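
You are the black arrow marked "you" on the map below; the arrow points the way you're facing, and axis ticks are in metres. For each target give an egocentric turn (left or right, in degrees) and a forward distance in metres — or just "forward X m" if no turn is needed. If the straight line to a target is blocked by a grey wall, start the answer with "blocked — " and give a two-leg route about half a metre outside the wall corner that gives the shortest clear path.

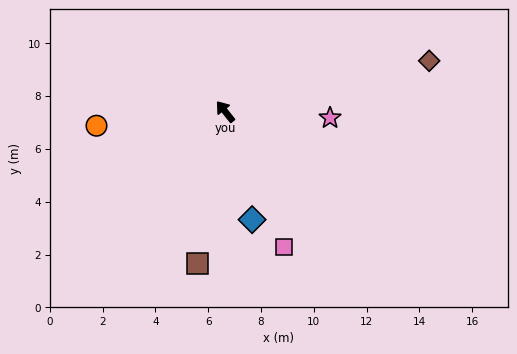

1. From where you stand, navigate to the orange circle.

turn left 58°, forward 4.9 m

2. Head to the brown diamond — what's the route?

turn right 115°, forward 8.0 m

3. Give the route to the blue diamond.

turn left 155°, forward 4.2 m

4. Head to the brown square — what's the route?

turn left 131°, forward 5.9 m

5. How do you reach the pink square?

turn left 165°, forward 5.6 m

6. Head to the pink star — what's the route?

turn right 132°, forward 4.0 m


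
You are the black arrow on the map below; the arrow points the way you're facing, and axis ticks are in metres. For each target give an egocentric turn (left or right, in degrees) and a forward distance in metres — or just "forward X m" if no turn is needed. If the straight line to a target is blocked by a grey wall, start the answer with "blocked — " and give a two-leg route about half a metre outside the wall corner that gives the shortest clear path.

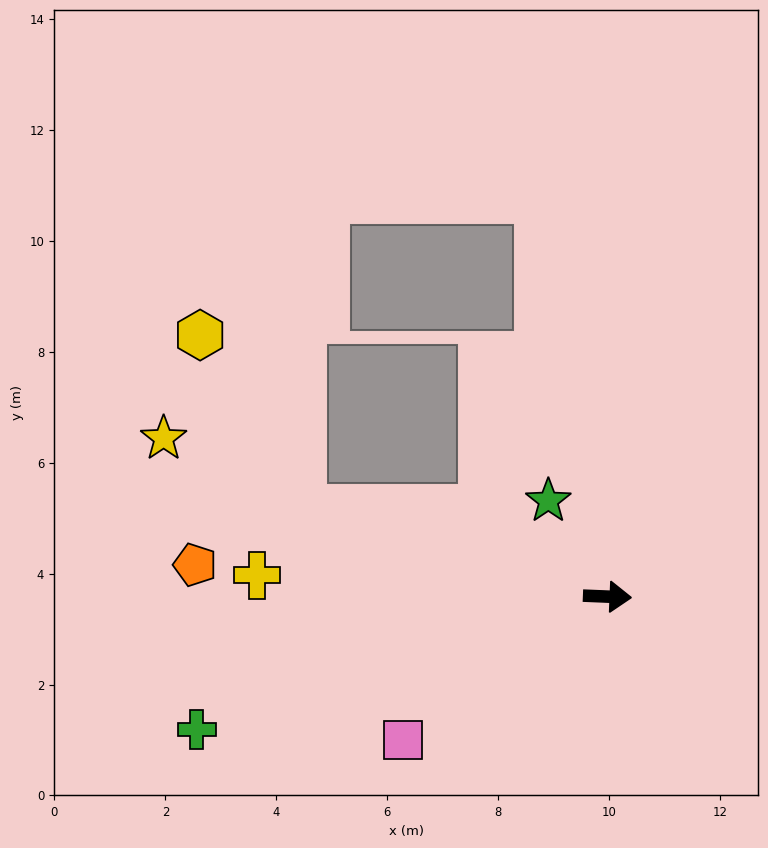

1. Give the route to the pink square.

turn right 143°, forward 4.5 m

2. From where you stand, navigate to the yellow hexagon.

blocked — turn left 166°, forward 5.7 m, then turn right 43°, forward 3.6 m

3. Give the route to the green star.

turn left 124°, forward 2.0 m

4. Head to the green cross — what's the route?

turn right 160°, forward 7.8 m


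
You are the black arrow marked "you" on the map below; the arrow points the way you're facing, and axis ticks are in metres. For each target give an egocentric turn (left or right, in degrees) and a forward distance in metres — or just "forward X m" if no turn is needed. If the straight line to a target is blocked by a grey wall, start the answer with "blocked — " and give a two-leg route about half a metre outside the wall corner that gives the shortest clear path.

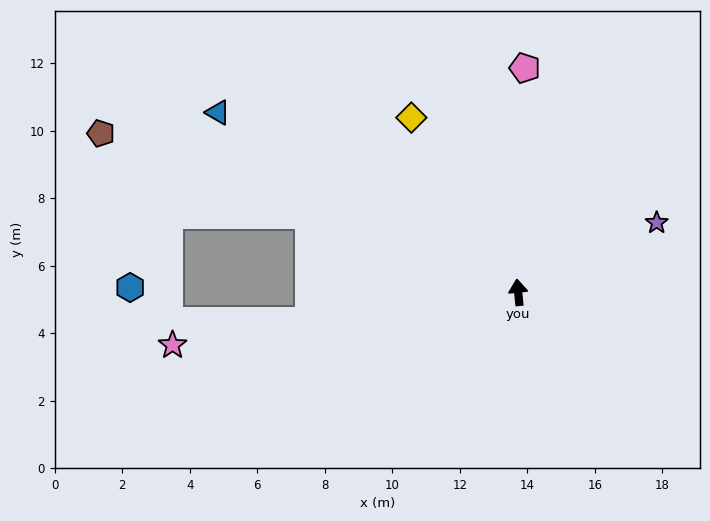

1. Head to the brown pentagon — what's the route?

turn left 63°, forward 13.2 m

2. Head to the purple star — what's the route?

turn right 69°, forward 4.6 m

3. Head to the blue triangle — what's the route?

turn left 53°, forward 10.4 m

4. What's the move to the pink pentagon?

turn right 8°, forward 6.6 m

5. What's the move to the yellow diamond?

turn left 26°, forward 6.1 m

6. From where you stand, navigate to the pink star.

turn left 93°, forward 10.4 m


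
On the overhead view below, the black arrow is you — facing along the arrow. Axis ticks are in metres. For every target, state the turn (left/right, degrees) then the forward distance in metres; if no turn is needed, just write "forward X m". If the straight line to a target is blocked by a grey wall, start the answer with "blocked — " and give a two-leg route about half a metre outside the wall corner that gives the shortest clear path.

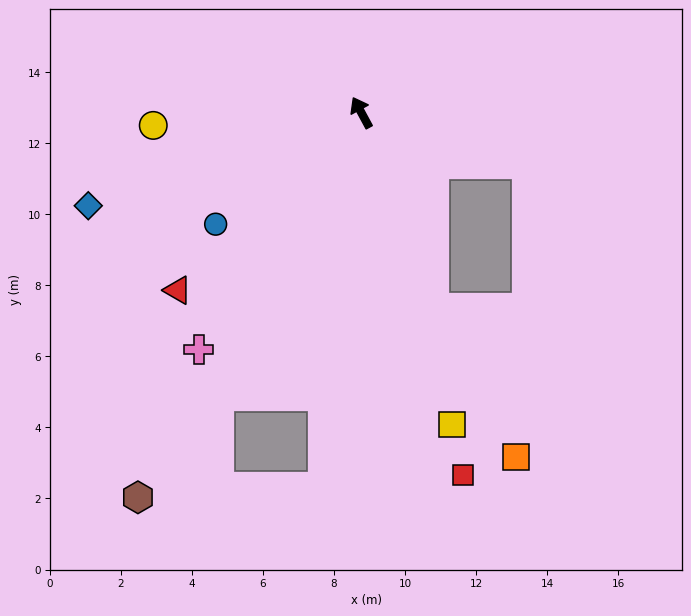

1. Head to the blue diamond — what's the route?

turn left 80°, forward 8.1 m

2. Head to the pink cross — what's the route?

turn left 117°, forward 8.1 m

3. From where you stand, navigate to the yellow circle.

turn left 65°, forward 5.9 m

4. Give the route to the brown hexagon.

turn left 121°, forward 12.5 m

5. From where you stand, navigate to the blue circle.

turn left 99°, forward 5.2 m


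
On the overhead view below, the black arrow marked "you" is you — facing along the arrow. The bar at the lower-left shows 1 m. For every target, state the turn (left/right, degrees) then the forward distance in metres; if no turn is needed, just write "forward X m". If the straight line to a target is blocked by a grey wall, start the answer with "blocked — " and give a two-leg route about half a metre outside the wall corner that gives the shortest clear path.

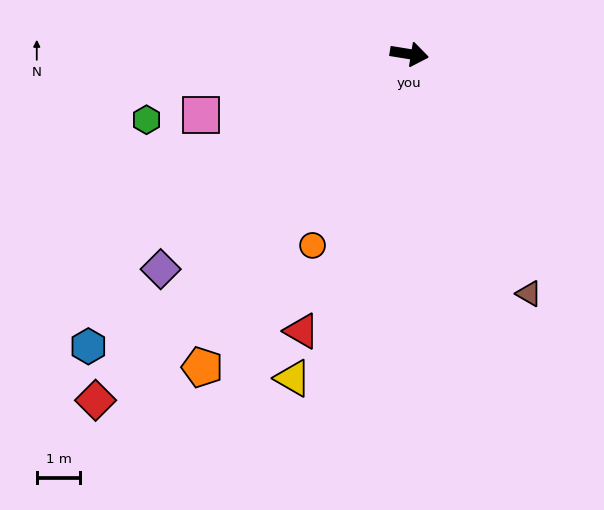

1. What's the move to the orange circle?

turn right 108°, forward 4.9 m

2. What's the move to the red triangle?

turn right 102°, forward 6.8 m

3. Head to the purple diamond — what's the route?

turn right 130°, forward 7.6 m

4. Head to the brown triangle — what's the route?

turn right 54°, forward 6.2 m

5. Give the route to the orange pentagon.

turn right 114°, forward 8.6 m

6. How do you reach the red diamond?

turn right 123°, forward 10.8 m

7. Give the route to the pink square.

turn right 155°, forward 5.0 m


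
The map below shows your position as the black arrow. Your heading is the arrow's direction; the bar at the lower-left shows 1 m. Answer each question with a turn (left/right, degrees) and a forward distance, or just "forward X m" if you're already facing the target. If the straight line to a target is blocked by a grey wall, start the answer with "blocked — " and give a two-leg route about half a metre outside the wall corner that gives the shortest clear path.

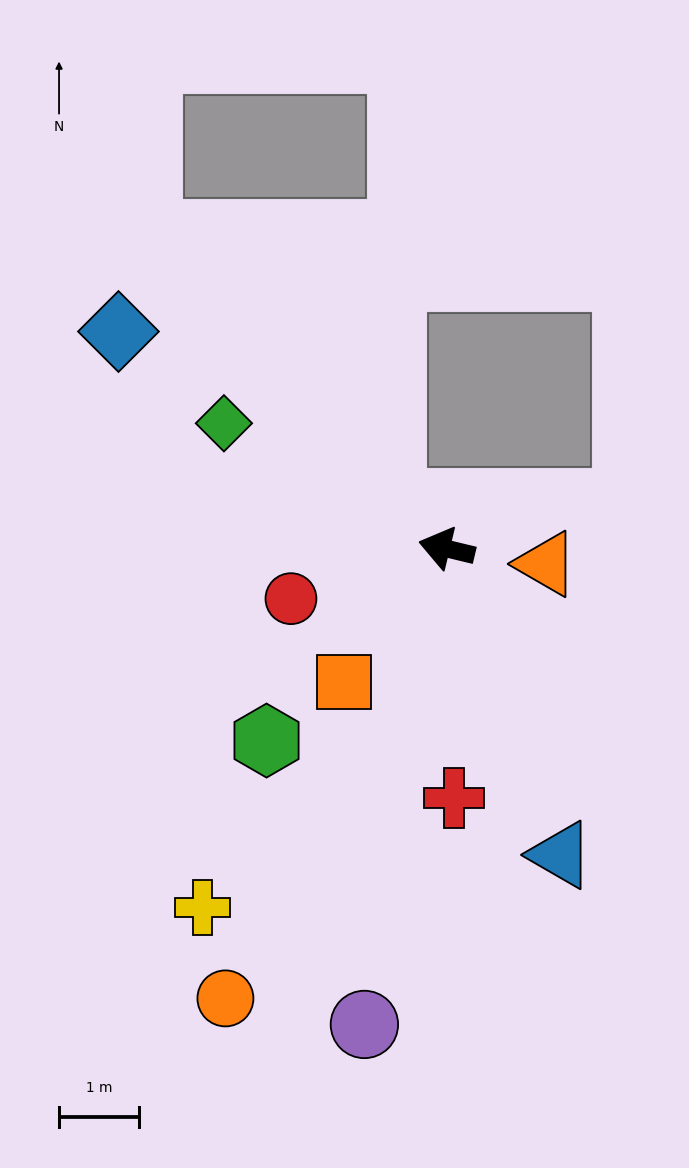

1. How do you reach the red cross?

turn left 105°, forward 3.1 m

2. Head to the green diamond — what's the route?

turn right 16°, forward 3.2 m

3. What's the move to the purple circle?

turn left 94°, forward 6.0 m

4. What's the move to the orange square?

turn left 66°, forward 2.1 m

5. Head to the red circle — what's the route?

turn left 31°, forward 2.0 m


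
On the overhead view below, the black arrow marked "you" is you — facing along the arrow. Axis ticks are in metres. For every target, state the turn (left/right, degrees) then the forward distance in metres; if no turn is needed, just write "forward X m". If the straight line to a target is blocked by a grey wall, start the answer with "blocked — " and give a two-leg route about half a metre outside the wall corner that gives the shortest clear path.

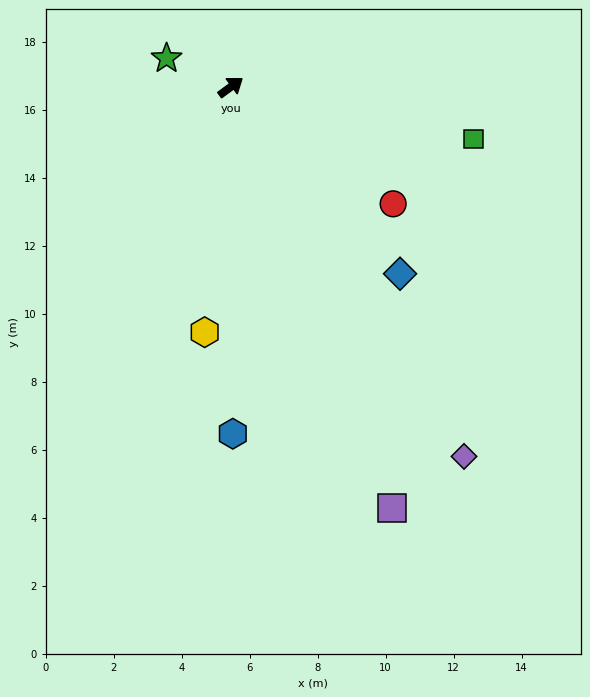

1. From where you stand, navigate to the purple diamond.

turn right 94°, forward 12.8 m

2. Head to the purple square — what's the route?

turn right 105°, forward 13.3 m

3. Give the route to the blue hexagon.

turn right 126°, forward 10.2 m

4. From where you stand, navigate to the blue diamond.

turn right 84°, forward 7.4 m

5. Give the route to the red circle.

turn right 72°, forward 5.9 m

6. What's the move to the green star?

turn left 120°, forward 2.1 m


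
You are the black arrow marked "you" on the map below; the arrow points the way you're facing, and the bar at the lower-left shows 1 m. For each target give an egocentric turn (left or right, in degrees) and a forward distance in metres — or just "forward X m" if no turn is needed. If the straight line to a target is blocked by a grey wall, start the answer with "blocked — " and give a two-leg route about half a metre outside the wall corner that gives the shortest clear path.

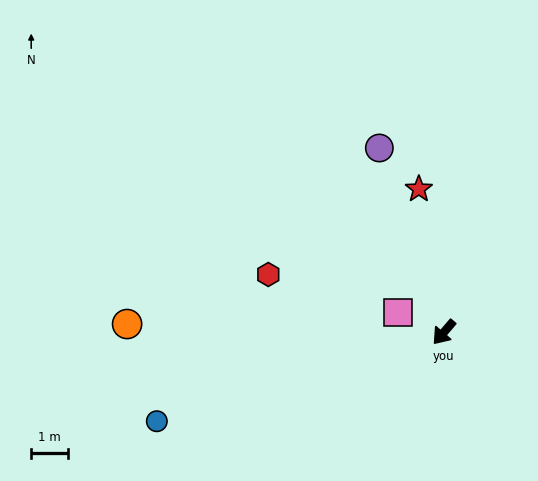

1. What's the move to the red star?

turn right 130°, forward 4.0 m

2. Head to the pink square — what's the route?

turn right 73°, forward 1.4 m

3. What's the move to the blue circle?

turn right 32°, forward 8.3 m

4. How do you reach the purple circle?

turn right 120°, forward 5.4 m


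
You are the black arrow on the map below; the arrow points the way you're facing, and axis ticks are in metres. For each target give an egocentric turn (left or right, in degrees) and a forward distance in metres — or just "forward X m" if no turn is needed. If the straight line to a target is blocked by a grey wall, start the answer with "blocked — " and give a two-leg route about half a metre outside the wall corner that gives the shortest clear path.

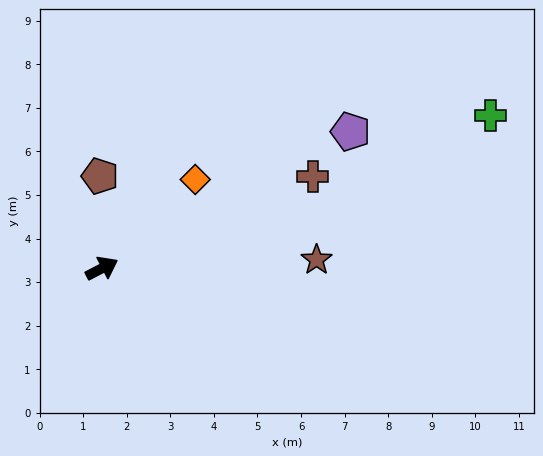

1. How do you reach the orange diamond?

turn left 16°, forward 3.0 m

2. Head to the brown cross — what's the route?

turn right 4°, forward 5.3 m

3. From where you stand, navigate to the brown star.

turn right 25°, forward 4.9 m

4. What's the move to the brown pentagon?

turn left 64°, forward 2.1 m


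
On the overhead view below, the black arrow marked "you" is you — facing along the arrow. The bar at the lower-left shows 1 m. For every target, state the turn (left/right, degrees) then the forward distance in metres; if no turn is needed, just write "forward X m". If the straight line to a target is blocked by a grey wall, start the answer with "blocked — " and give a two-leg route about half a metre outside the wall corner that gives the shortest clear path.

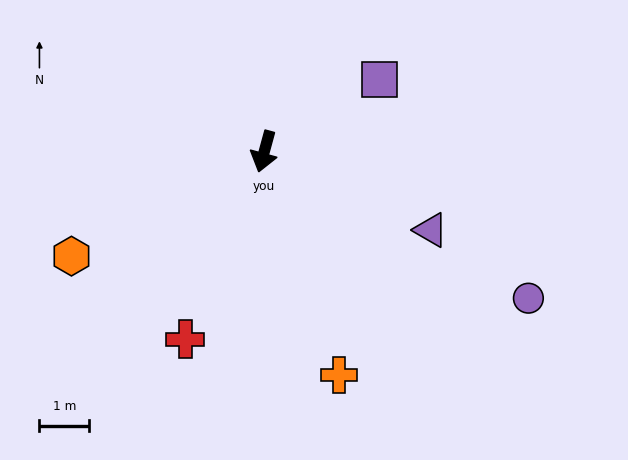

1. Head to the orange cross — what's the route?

turn left 34°, forward 4.8 m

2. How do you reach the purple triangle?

turn left 80°, forward 3.7 m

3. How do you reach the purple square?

turn left 137°, forward 2.7 m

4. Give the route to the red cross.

turn right 8°, forward 4.1 m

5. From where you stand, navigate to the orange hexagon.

turn right 46°, forward 4.4 m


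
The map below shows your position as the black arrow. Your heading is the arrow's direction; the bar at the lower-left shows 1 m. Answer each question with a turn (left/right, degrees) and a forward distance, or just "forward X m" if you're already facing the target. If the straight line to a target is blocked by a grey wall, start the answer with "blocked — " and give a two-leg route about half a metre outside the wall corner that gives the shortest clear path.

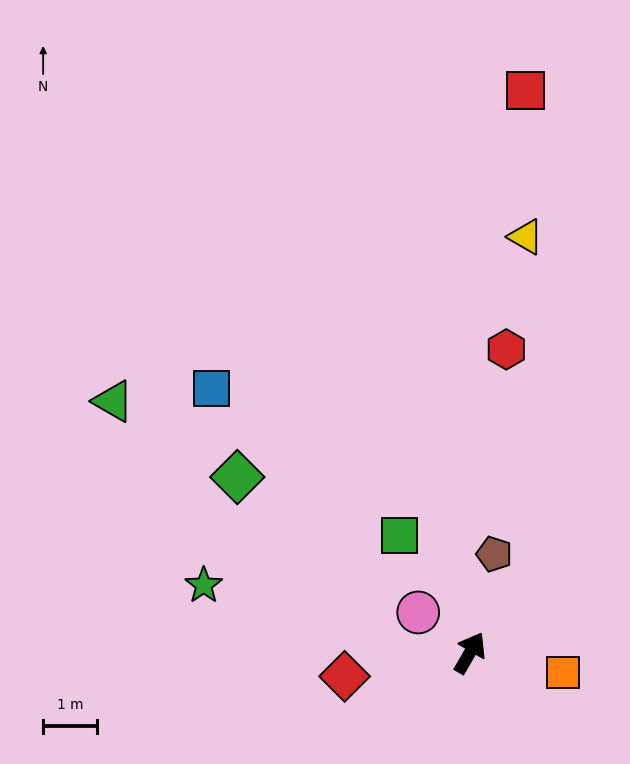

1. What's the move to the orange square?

turn right 72°, forward 1.8 m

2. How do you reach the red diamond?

turn left 131°, forward 2.4 m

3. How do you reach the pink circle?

turn left 82°, forward 1.2 m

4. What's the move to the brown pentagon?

turn left 16°, forward 1.9 m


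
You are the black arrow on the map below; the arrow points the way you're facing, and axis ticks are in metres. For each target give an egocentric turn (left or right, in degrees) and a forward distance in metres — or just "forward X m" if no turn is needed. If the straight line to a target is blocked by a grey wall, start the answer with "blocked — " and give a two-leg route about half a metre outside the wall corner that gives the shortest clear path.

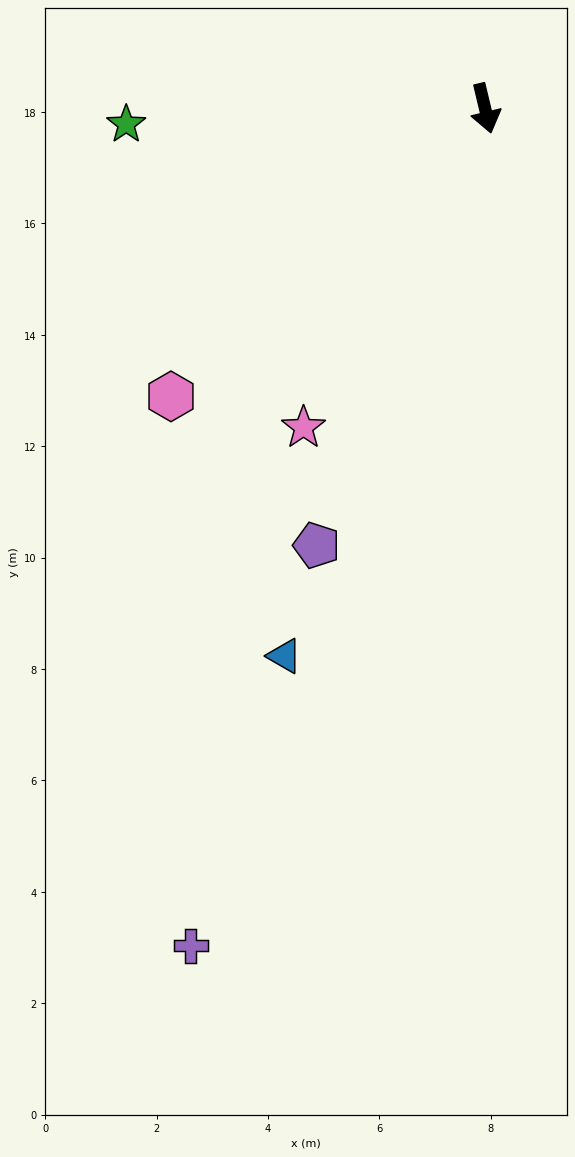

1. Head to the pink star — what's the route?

turn right 43°, forward 6.6 m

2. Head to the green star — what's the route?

turn right 101°, forward 6.4 m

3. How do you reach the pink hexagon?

turn right 61°, forward 7.7 m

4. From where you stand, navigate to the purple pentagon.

turn right 35°, forward 8.4 m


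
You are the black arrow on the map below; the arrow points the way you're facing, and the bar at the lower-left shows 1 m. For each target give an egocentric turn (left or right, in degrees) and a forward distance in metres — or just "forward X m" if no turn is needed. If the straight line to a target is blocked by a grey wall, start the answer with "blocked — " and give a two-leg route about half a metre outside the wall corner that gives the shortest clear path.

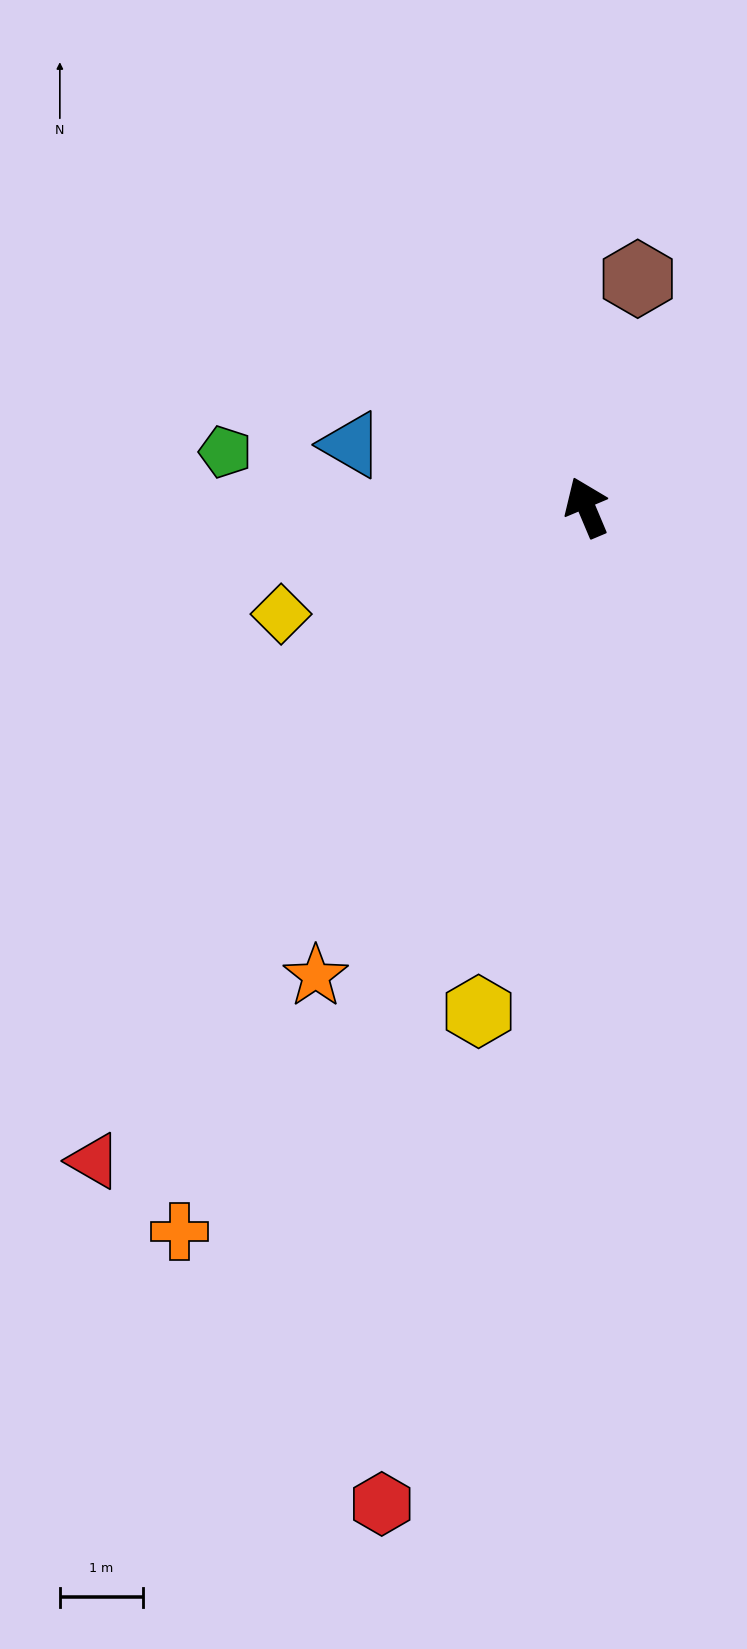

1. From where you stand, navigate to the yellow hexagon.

turn left 145°, forward 6.2 m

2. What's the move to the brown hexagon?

turn right 36°, forward 2.8 m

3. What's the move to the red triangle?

turn left 120°, forward 9.9 m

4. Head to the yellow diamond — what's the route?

turn left 86°, forward 3.9 m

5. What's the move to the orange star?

turn left 127°, forward 6.5 m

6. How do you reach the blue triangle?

turn left 52°, forward 2.9 m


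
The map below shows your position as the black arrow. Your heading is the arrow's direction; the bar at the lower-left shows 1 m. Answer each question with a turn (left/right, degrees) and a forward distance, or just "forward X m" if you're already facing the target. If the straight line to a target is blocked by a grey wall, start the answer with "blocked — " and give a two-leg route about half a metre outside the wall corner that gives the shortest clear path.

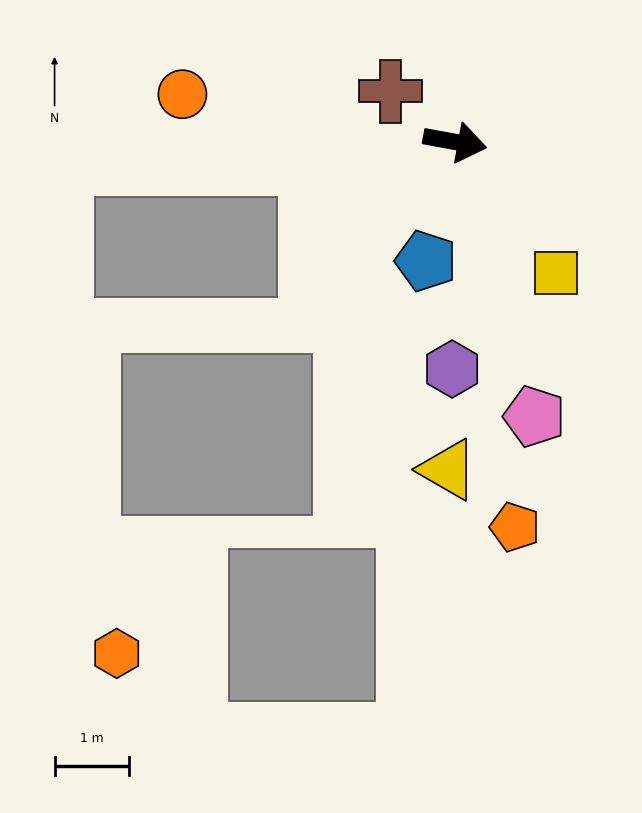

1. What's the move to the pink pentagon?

turn right 63°, forward 3.8 m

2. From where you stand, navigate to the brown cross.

turn left 152°, forward 1.1 m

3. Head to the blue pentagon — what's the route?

turn right 93°, forward 1.6 m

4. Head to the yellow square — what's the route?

turn right 42°, forward 2.2 m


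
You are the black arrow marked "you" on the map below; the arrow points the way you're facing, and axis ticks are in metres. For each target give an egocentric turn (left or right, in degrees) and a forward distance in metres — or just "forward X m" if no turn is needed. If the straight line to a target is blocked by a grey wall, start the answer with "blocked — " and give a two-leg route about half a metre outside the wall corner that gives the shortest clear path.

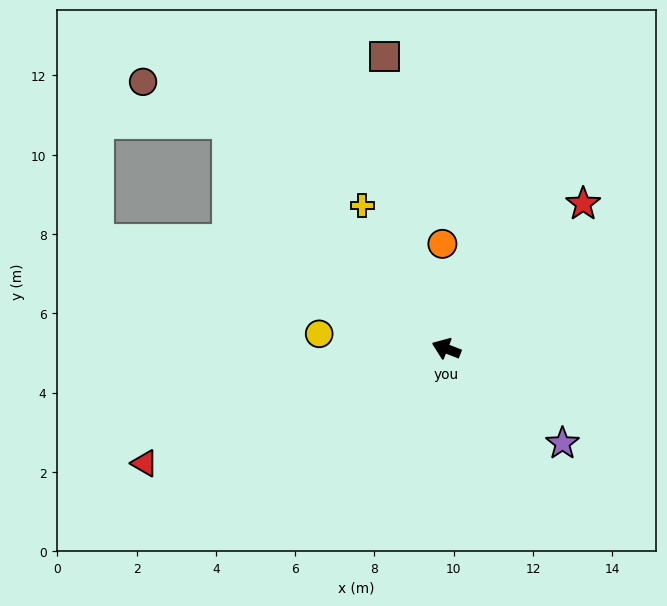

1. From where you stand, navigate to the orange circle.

turn right 66°, forward 2.6 m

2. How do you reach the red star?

turn right 112°, forward 5.0 m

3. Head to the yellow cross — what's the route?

turn right 38°, forward 4.2 m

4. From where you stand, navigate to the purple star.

turn left 162°, forward 3.8 m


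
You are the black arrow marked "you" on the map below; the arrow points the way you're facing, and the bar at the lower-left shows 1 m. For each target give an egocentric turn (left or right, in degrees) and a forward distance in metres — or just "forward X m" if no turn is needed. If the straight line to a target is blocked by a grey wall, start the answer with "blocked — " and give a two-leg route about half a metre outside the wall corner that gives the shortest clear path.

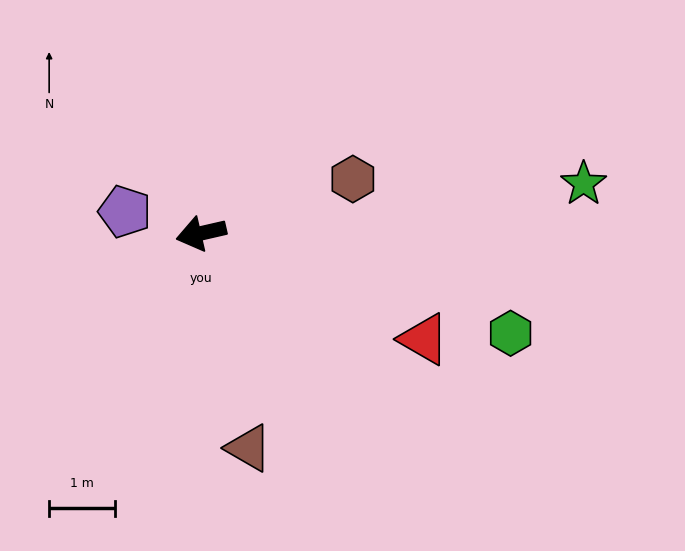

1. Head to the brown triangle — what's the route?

turn left 90°, forward 3.4 m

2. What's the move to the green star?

turn left 174°, forward 5.9 m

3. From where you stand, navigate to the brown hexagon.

turn right 173°, forward 2.5 m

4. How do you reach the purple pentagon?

turn right 29°, forward 1.2 m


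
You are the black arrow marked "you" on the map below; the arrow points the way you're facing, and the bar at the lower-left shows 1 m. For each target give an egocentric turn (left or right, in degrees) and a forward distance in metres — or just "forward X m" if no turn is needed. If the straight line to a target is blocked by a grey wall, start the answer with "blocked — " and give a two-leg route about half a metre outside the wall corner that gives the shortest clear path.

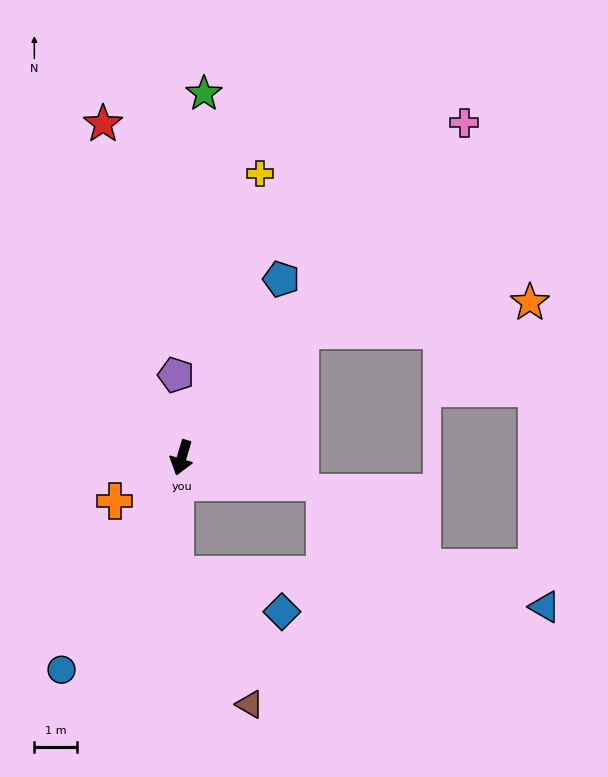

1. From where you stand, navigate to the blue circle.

turn right 13°, forward 5.8 m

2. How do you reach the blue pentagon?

turn left 167°, forward 4.8 m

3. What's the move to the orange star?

blocked — turn left 153°, forward 4.1 m, then turn right 39°, forward 5.5 m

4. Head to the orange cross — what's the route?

turn right 41°, forward 1.9 m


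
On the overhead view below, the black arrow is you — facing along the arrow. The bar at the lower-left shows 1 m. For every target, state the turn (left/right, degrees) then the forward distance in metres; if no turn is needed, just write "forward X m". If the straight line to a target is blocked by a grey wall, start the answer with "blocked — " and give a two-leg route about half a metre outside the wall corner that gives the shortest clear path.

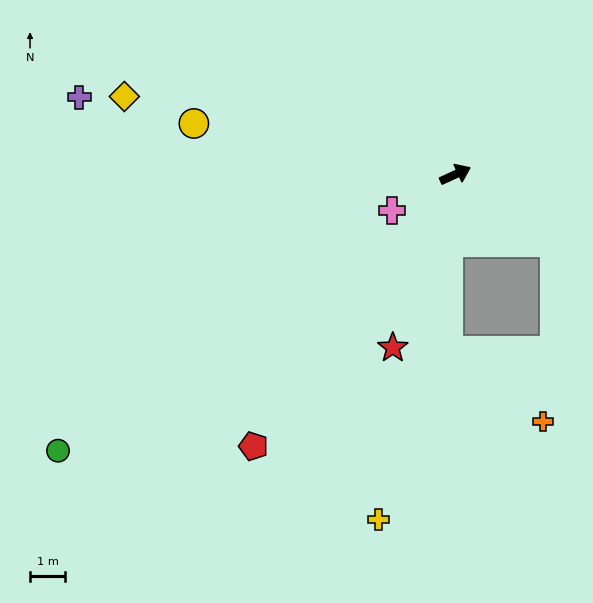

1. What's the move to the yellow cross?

turn right 127°, forward 10.1 m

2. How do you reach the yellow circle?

turn left 144°, forward 7.6 m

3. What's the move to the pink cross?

turn right 175°, forward 2.1 m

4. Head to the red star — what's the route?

turn right 134°, forward 5.3 m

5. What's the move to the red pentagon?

turn right 151°, forward 9.7 m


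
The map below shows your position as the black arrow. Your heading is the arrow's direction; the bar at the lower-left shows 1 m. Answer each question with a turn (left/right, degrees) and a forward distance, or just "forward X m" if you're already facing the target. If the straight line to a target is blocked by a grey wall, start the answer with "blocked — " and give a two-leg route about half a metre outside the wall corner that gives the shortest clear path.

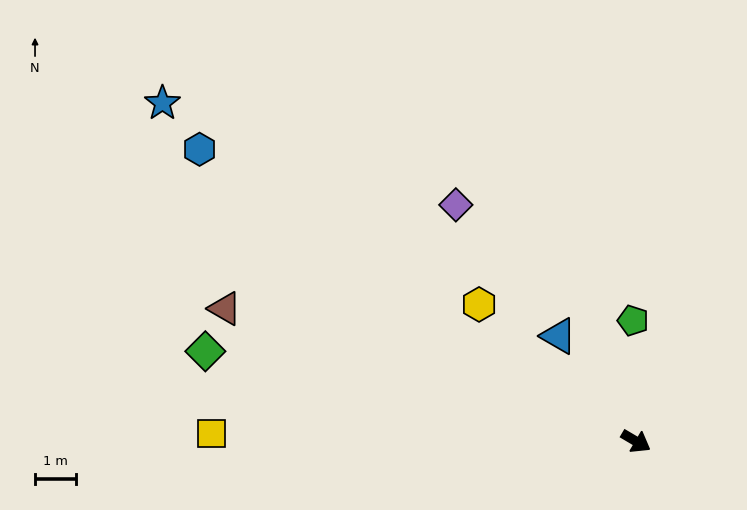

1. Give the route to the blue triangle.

turn left 157°, forward 3.2 m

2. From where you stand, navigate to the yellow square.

turn right 151°, forward 10.3 m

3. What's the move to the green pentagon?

turn left 122°, forward 2.9 m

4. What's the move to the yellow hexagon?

turn left 169°, forward 5.0 m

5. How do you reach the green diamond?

turn right 161°, forward 10.7 m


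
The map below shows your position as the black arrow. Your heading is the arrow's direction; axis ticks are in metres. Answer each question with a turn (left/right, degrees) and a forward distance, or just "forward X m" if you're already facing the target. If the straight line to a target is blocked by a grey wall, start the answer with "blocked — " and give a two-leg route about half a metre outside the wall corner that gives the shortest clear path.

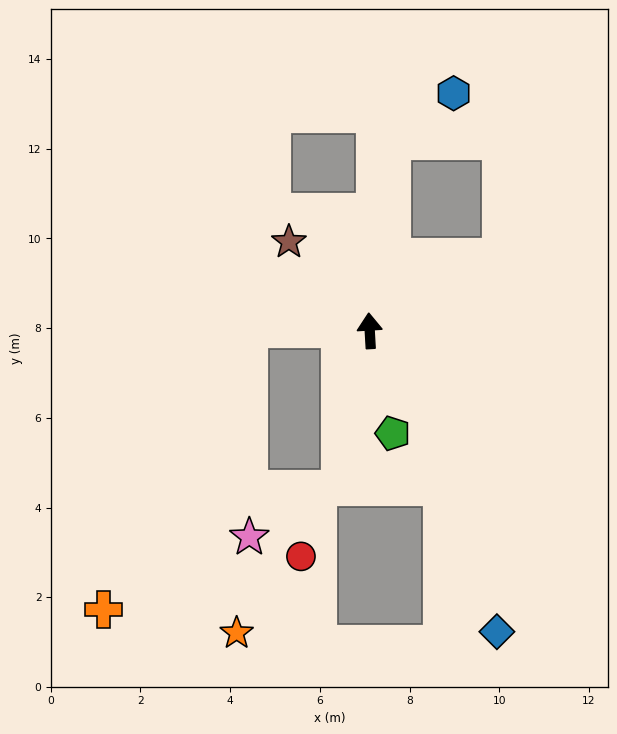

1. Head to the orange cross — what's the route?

blocked — turn left 86°, forward 2.7 m, then turn left 63°, forward 7.0 m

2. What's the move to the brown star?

turn left 39°, forward 2.7 m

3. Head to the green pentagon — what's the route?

turn right 171°, forward 2.3 m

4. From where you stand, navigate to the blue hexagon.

blocked — turn right 10°, forward 4.3 m, then turn right 45°, forward 1.7 m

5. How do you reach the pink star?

blocked — turn left 86°, forward 2.7 m, then turn left 91°, forward 4.6 m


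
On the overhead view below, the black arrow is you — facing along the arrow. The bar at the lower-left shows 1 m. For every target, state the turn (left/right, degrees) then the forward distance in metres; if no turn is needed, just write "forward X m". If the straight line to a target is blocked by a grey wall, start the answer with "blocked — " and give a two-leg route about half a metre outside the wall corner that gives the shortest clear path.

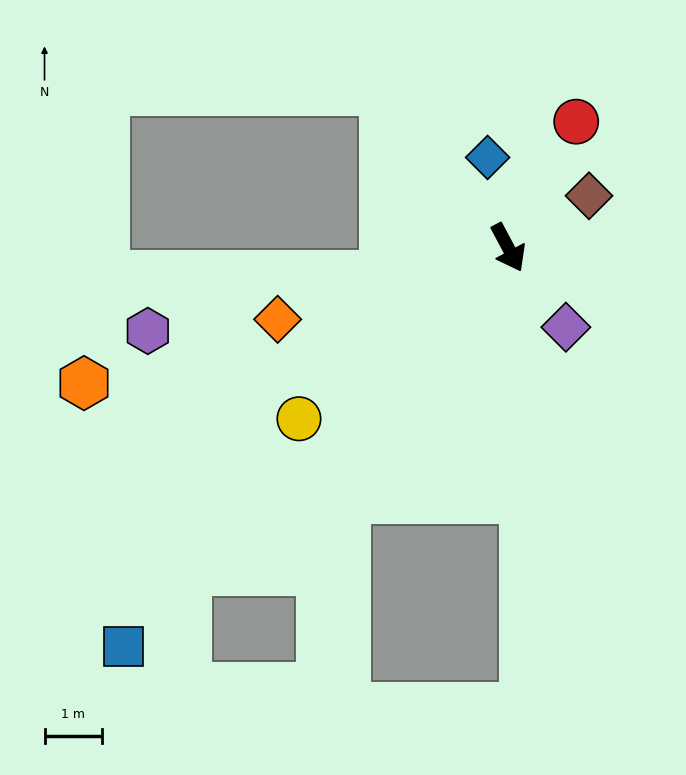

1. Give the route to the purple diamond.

turn left 8°, forward 1.7 m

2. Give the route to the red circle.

turn left 124°, forward 2.5 m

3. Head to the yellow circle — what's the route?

turn right 79°, forward 4.7 m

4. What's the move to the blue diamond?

turn left 165°, forward 1.6 m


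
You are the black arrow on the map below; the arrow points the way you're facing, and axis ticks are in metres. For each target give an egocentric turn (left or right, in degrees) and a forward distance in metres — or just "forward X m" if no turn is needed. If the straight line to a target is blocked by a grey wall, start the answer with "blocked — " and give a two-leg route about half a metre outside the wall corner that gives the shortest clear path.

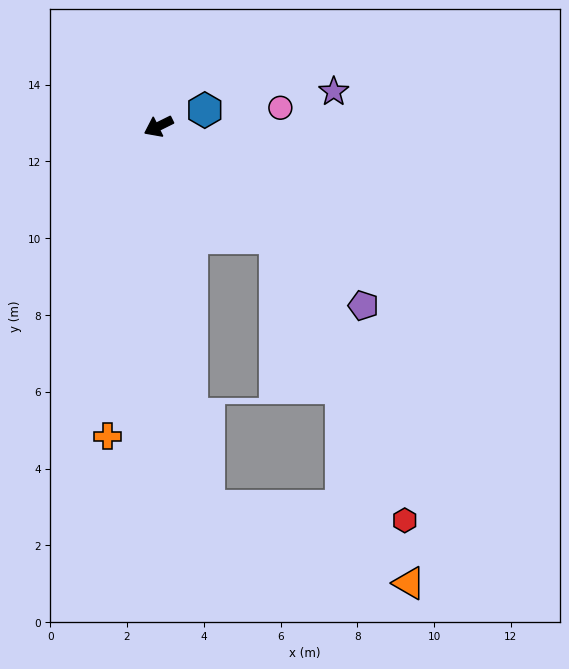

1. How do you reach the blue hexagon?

turn left 173°, forward 1.3 m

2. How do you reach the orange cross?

turn left 54°, forward 8.2 m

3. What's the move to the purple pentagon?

turn left 112°, forward 7.1 m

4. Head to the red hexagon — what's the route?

blocked — turn left 110°, forward 4.2 m, then turn right 22°, forward 8.1 m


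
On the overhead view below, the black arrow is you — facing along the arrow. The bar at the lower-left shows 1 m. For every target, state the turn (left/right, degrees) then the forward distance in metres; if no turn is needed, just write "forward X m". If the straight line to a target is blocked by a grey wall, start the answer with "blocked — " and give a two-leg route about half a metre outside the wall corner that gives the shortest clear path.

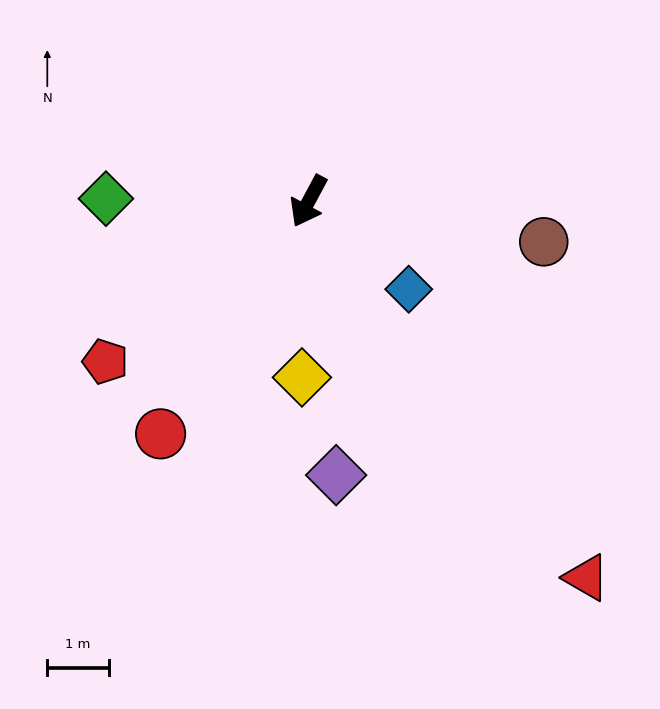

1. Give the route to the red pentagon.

turn right 24°, forward 4.2 m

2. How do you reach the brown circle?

turn left 108°, forward 3.9 m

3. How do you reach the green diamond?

turn right 63°, forward 3.3 m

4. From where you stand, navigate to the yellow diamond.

turn left 26°, forward 2.9 m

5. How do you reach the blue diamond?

turn left 77°, forward 2.2 m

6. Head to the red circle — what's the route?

turn right 4°, forward 4.5 m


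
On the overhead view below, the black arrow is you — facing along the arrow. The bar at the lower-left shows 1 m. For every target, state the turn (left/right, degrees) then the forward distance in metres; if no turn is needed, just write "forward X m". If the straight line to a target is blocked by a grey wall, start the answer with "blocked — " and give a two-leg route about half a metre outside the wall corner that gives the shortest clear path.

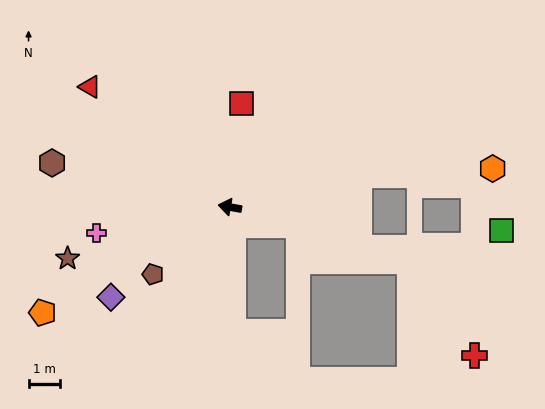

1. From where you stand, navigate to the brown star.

turn left 28°, forward 5.4 m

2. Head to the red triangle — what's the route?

turn right 30°, forward 5.8 m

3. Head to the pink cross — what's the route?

turn left 21°, forward 4.3 m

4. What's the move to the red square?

turn right 86°, forward 3.3 m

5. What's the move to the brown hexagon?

turn right 4°, forward 5.8 m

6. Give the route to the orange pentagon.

turn left 40°, forward 6.8 m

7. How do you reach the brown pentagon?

turn left 51°, forward 3.2 m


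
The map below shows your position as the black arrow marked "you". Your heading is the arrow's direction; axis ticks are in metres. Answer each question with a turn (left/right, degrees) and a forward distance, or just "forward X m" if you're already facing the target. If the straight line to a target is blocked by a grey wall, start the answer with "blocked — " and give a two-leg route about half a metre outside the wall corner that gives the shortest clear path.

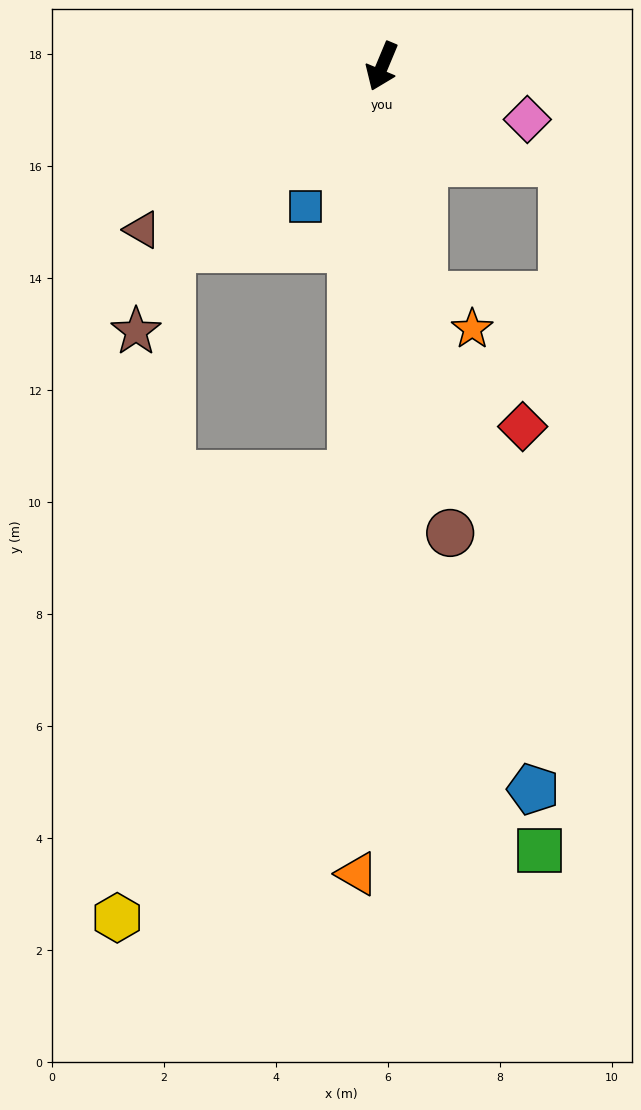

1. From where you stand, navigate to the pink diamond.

turn left 93°, forward 2.8 m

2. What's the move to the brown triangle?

turn right 33°, forward 5.2 m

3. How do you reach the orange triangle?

turn left 21°, forward 14.4 m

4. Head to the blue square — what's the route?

turn right 6°, forward 2.9 m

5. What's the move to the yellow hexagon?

blocked — turn left 18°, forward 7.3 m, then turn right 23°, forward 9.0 m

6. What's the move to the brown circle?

turn left 31°, forward 8.4 m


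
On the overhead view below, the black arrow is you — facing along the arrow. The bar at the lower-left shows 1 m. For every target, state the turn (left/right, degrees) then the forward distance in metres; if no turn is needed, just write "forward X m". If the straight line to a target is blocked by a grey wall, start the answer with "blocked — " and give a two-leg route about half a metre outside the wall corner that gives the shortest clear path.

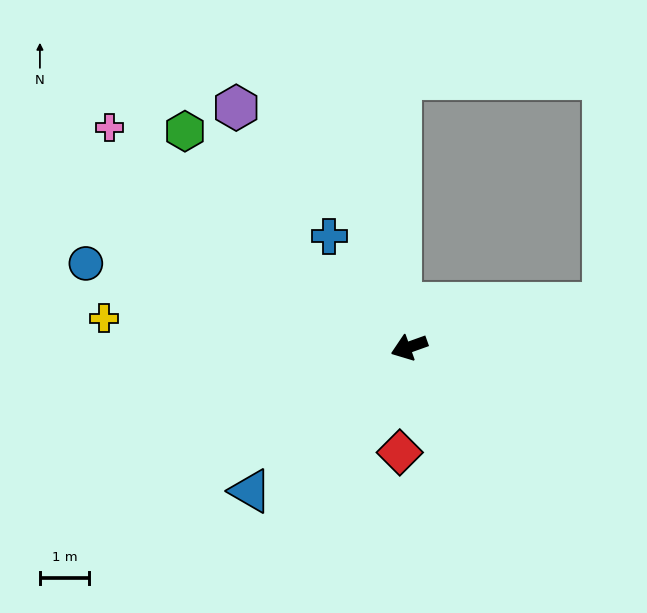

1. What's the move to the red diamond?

turn left 65°, forward 2.2 m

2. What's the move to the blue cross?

turn right 74°, forward 2.8 m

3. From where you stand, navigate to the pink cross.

turn right 56°, forward 7.6 m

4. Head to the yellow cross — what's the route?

turn right 25°, forward 6.3 m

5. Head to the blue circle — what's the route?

turn right 34°, forward 6.8 m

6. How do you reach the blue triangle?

turn left 23°, forward 4.4 m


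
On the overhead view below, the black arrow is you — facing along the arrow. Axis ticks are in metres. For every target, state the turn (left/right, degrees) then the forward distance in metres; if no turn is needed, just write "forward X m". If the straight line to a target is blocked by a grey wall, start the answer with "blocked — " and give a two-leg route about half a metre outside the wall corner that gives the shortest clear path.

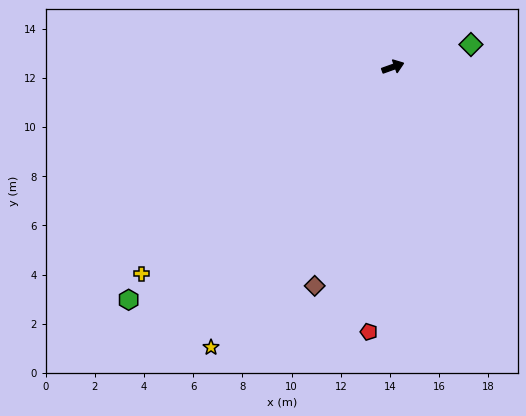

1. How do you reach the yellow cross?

turn right 160°, forward 13.2 m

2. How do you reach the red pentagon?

turn right 115°, forward 10.8 m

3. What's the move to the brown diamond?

turn right 129°, forward 9.5 m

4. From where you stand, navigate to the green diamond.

turn right 4°, forward 3.3 m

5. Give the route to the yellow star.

turn right 143°, forward 13.6 m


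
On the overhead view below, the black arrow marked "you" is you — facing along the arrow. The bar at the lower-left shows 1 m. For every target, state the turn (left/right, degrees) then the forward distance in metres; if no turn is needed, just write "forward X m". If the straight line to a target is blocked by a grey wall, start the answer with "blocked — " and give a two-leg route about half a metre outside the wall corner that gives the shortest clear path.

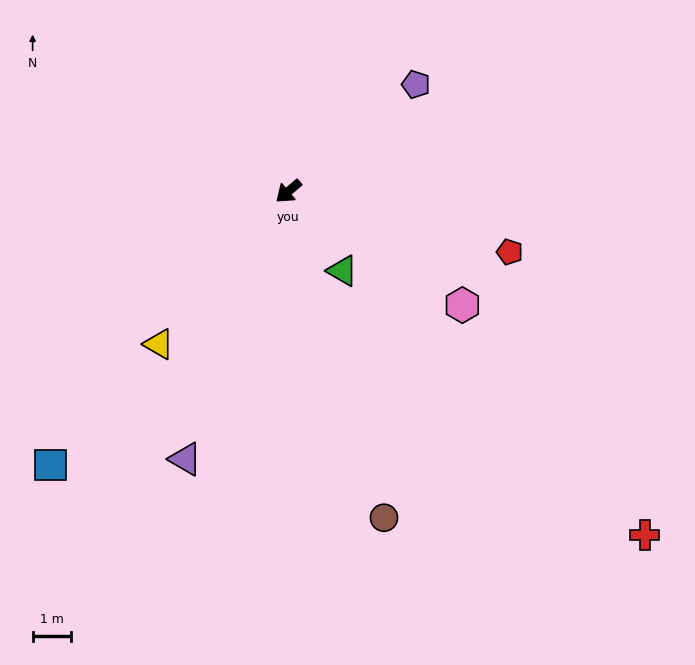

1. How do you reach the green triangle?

turn left 84°, forward 2.5 m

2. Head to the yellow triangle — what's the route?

turn left 9°, forward 5.3 m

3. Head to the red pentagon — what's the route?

turn left 124°, forward 6.1 m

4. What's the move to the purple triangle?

turn left 29°, forward 7.6 m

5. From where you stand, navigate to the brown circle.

turn left 66°, forward 9.0 m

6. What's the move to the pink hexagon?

turn left 107°, forward 5.5 m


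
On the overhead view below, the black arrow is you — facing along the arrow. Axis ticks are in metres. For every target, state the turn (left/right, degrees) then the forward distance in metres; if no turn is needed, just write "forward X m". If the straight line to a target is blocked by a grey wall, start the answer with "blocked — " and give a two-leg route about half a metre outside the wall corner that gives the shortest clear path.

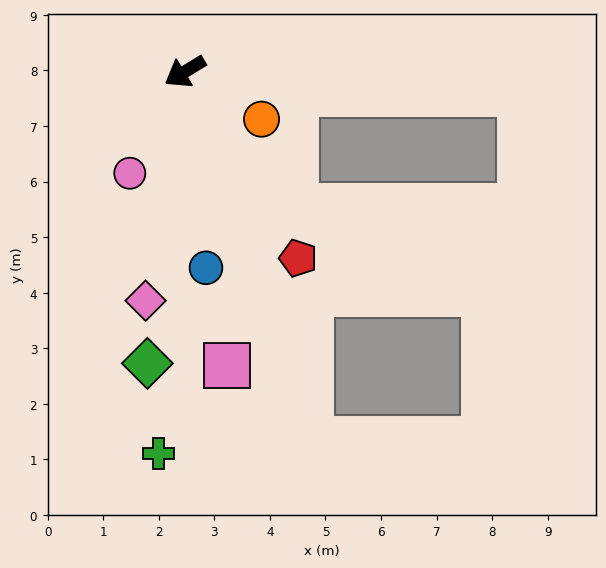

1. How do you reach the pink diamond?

turn left 49°, forward 4.2 m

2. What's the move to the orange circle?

turn left 117°, forward 1.6 m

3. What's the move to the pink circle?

turn left 30°, forward 2.1 m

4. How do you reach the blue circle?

turn left 65°, forward 3.5 m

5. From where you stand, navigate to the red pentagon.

turn left 90°, forward 3.9 m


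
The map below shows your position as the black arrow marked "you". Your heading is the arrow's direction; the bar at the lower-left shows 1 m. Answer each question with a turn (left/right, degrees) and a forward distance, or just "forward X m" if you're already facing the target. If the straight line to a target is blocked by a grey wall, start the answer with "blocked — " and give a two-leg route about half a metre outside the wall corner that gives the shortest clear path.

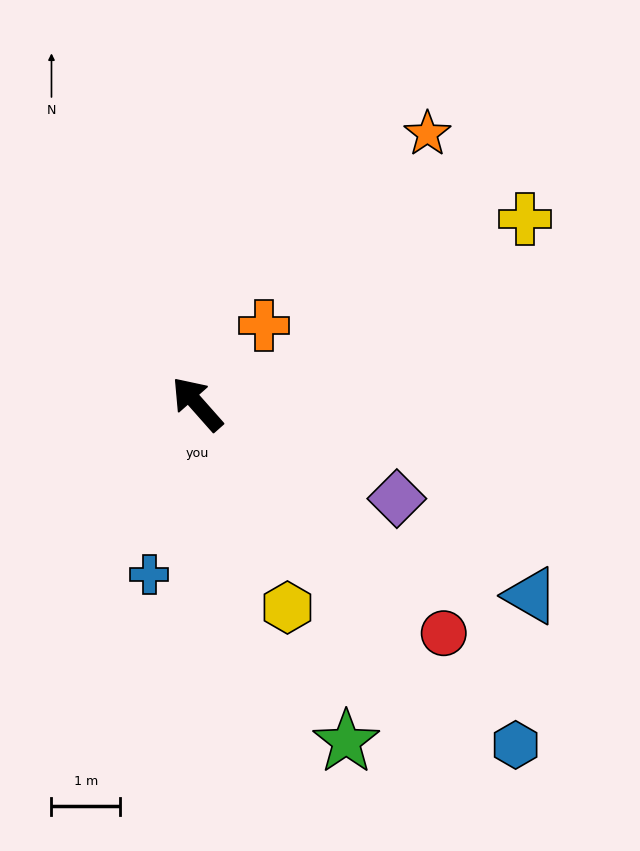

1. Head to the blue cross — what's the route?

turn left 123°, forward 2.6 m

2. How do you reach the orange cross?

turn right 82°, forward 1.5 m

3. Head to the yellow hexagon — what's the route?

turn left 162°, forward 3.2 m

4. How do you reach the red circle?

turn right 174°, forward 4.9 m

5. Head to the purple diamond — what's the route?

turn right 157°, forward 3.2 m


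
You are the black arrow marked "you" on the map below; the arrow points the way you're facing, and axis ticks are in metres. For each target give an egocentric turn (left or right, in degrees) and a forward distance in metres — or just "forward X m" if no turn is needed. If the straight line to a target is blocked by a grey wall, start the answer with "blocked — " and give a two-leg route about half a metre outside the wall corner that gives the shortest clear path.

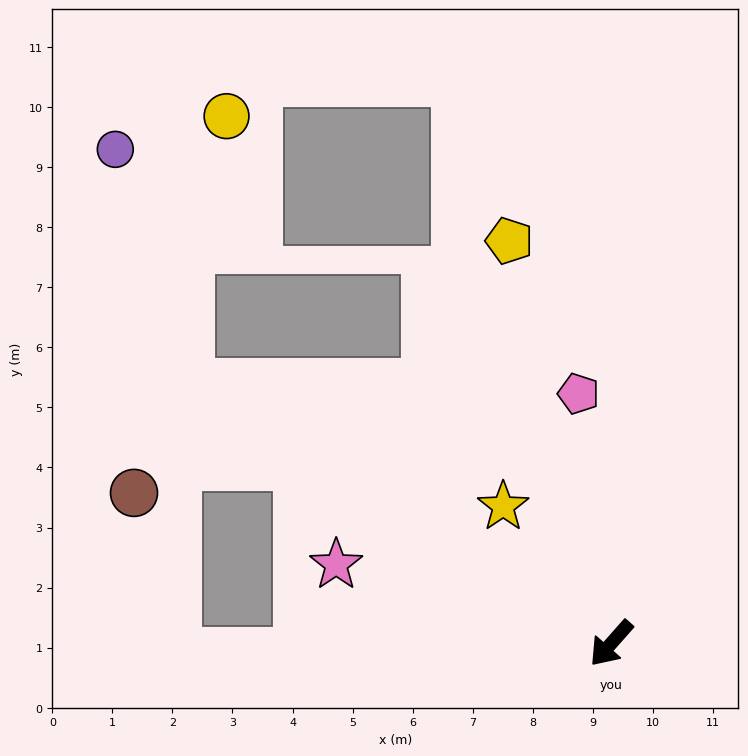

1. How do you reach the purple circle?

blocked — turn right 80°, forward 8.3 m, then turn right 41°, forward 4.1 m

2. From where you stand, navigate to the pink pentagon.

turn right 131°, forward 4.2 m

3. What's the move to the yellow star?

turn right 100°, forward 2.9 m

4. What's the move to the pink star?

turn right 65°, forward 4.8 m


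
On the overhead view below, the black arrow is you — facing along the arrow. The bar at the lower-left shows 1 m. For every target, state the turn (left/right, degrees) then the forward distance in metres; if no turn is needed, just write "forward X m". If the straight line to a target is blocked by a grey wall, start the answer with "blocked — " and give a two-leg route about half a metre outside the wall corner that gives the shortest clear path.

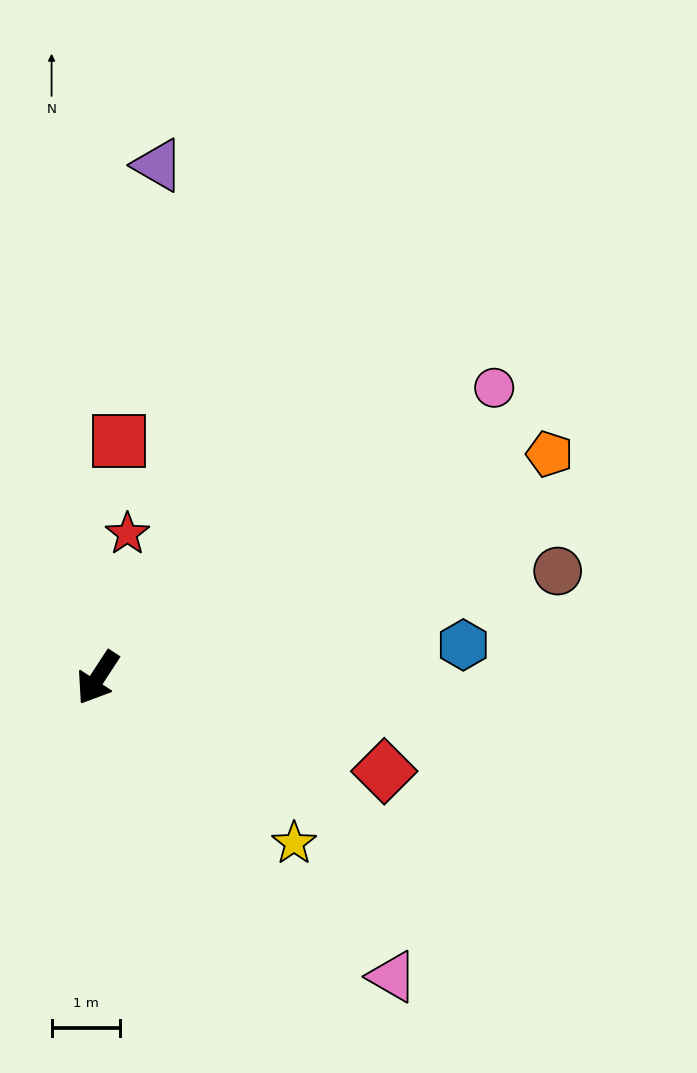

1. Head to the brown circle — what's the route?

turn left 136°, forward 6.9 m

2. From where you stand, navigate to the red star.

turn right 158°, forward 2.2 m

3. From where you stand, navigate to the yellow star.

turn left 83°, forward 3.8 m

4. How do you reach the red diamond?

turn left 105°, forward 4.4 m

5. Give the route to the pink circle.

turn left 159°, forward 7.2 m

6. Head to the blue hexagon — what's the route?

turn left 128°, forward 5.4 m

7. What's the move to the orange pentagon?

turn left 150°, forward 7.4 m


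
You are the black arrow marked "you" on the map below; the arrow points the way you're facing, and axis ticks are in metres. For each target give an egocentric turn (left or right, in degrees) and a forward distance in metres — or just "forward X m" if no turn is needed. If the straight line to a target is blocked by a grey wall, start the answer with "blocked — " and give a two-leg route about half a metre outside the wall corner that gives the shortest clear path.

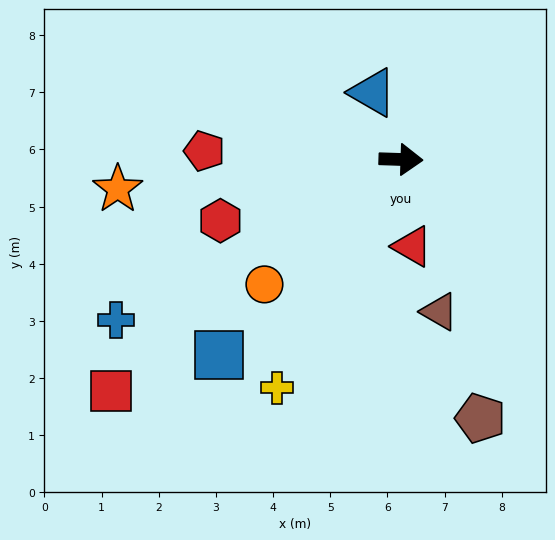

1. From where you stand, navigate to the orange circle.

turn right 136°, forward 3.2 m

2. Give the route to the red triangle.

turn right 81°, forward 1.5 m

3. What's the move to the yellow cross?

turn right 117°, forward 4.5 m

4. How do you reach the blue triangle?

turn left 115°, forward 1.3 m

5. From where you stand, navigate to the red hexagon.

turn right 159°, forward 3.3 m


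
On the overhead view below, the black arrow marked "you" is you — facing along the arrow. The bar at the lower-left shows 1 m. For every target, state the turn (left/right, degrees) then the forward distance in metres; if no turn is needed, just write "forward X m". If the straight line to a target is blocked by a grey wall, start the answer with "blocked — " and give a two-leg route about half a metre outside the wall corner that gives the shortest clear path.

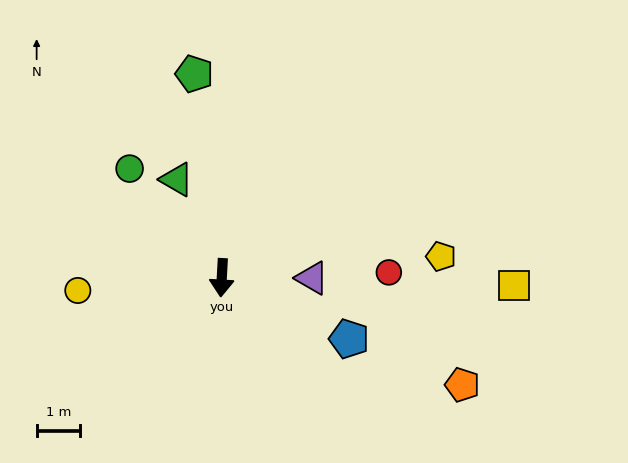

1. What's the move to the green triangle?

turn right 152°, forward 2.5 m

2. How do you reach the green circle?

turn right 137°, forward 3.3 m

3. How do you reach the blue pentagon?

turn left 68°, forward 3.2 m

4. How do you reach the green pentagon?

turn right 169°, forward 4.7 m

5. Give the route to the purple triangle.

turn left 93°, forward 2.1 m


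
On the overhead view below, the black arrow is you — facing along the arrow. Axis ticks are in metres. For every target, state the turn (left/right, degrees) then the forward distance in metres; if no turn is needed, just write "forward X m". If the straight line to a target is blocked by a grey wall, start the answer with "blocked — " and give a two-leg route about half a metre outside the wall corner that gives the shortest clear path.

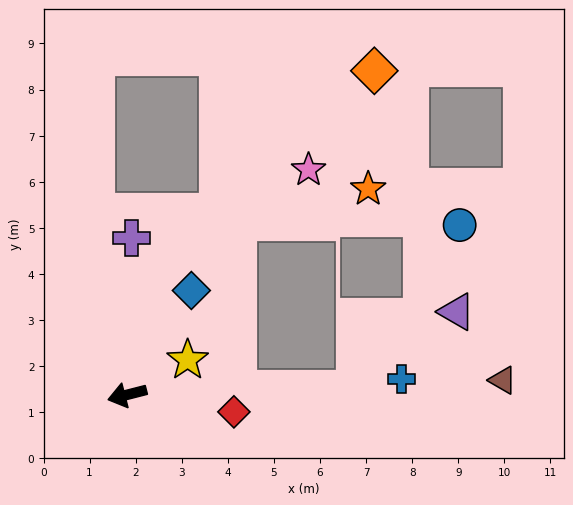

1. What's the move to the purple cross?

turn right 106°, forward 3.4 m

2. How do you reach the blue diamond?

turn right 136°, forward 2.7 m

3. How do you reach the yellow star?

turn right 164°, forward 1.5 m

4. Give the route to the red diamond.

turn left 157°, forward 2.3 m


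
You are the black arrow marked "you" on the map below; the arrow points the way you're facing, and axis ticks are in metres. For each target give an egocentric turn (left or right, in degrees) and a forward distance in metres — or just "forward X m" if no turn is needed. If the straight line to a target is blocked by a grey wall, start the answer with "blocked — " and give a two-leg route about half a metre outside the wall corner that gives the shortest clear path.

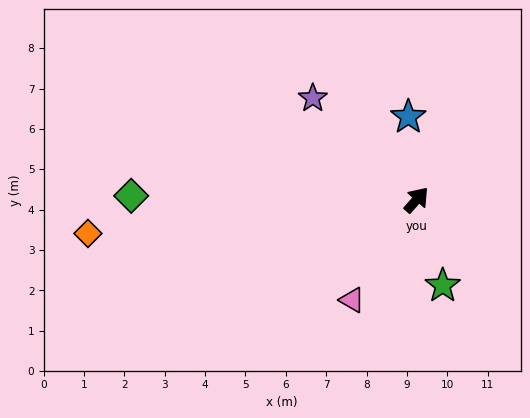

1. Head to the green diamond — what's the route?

turn left 131°, forward 7.1 m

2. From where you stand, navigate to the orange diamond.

turn left 137°, forward 8.2 m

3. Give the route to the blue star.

turn left 47°, forward 2.1 m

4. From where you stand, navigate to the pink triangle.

turn right 171°, forward 3.0 m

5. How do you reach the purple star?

turn left 87°, forward 3.6 m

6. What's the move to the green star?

turn right 122°, forward 2.2 m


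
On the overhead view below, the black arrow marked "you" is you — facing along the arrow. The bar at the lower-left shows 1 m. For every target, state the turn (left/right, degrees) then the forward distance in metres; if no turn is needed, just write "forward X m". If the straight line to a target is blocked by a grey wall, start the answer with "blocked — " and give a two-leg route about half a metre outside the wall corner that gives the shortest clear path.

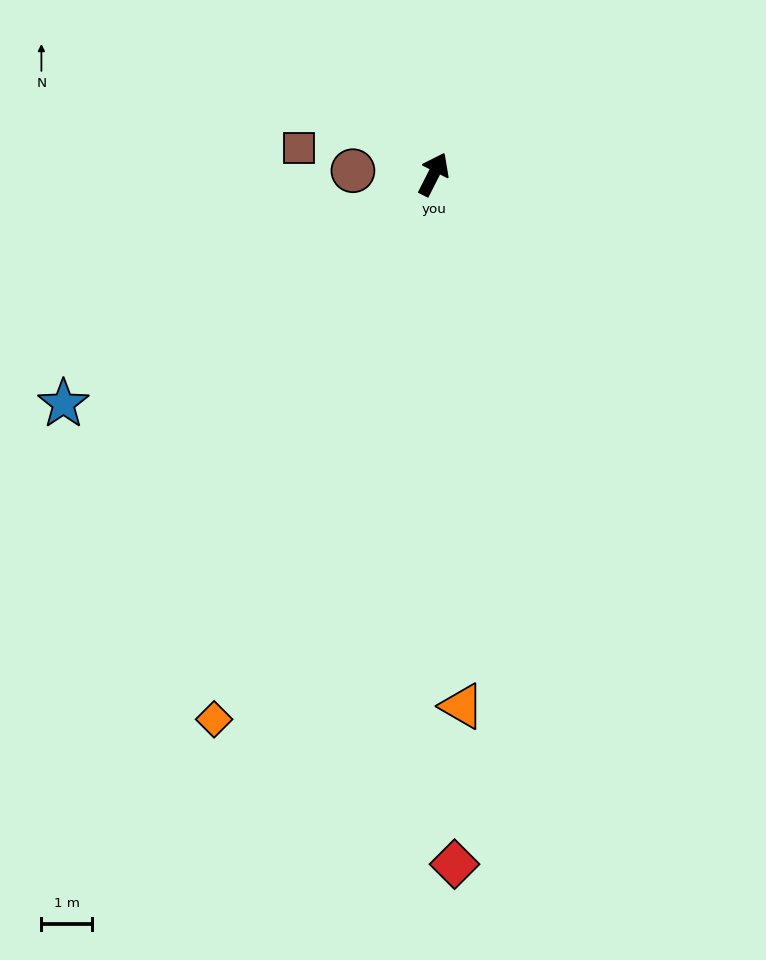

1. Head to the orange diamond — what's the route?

turn right 175°, forward 11.5 m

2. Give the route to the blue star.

turn left 149°, forward 8.5 m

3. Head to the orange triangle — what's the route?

turn right 150°, forward 10.4 m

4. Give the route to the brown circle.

turn left 114°, forward 1.6 m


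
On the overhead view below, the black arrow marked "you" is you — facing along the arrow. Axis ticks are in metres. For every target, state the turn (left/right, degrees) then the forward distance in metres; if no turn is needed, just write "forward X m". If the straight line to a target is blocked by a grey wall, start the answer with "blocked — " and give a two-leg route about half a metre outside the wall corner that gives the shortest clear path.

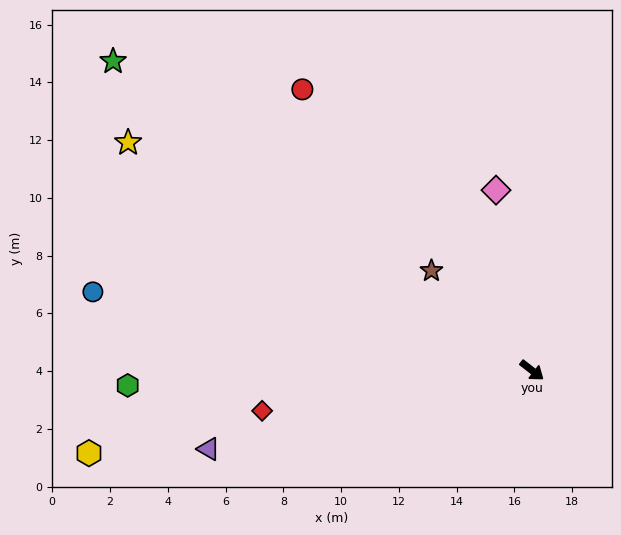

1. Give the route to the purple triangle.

turn right 129°, forward 11.5 m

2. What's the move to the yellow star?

turn right 172°, forward 16.0 m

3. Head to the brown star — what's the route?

turn left 173°, forward 4.9 m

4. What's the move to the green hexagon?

turn right 140°, forward 14.0 m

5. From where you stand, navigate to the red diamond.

turn right 134°, forward 9.4 m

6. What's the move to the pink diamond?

turn left 139°, forward 6.4 m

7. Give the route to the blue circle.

turn right 152°, forward 15.4 m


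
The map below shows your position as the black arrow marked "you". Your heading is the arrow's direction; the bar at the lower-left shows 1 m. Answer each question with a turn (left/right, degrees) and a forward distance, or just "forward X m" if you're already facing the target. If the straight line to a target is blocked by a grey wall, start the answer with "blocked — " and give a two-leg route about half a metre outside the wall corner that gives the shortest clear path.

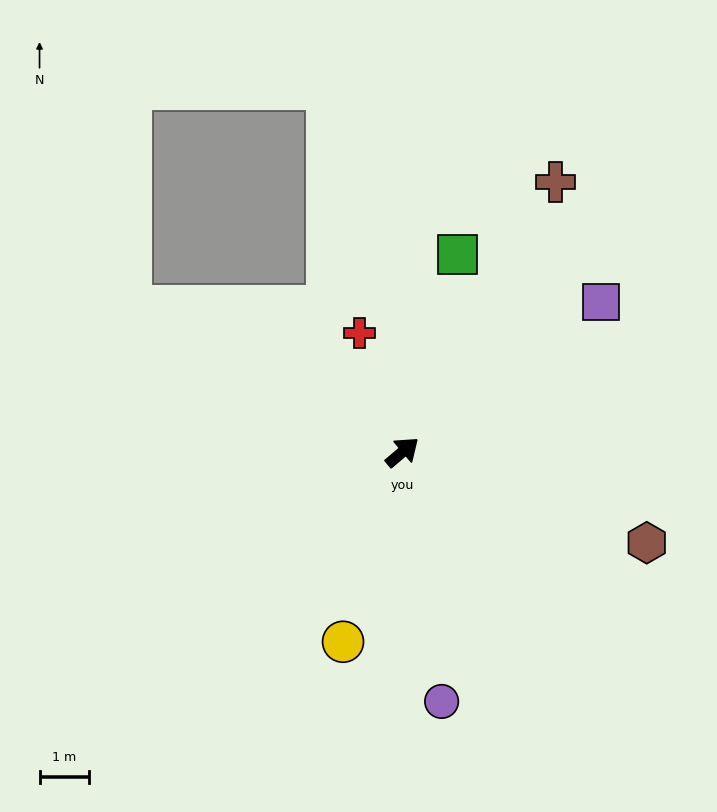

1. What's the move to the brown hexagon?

turn right 61°, forward 5.3 m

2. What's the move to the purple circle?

turn right 121°, forward 5.1 m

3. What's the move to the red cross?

turn left 70°, forward 2.6 m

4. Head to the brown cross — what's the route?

turn left 20°, forward 6.3 m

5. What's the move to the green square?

turn left 34°, forward 4.2 m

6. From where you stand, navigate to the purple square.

turn right 3°, forward 5.1 m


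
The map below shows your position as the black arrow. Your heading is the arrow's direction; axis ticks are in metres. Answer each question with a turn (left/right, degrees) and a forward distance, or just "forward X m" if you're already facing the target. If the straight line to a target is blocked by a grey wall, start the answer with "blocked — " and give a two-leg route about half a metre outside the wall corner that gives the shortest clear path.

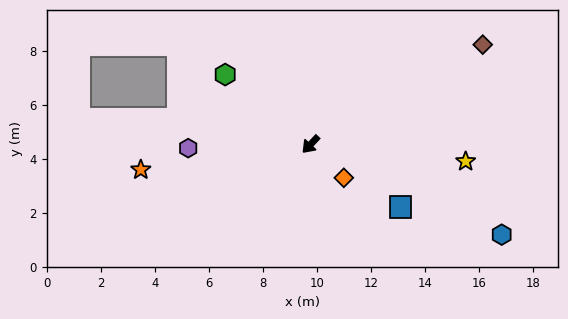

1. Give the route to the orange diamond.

turn left 88°, forward 1.7 m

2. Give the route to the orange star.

turn right 38°, forward 6.4 m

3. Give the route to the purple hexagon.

turn right 45°, forward 4.5 m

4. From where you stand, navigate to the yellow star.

turn left 127°, forward 5.8 m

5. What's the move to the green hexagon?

turn right 86°, forward 4.1 m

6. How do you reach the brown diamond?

turn left 163°, forward 7.4 m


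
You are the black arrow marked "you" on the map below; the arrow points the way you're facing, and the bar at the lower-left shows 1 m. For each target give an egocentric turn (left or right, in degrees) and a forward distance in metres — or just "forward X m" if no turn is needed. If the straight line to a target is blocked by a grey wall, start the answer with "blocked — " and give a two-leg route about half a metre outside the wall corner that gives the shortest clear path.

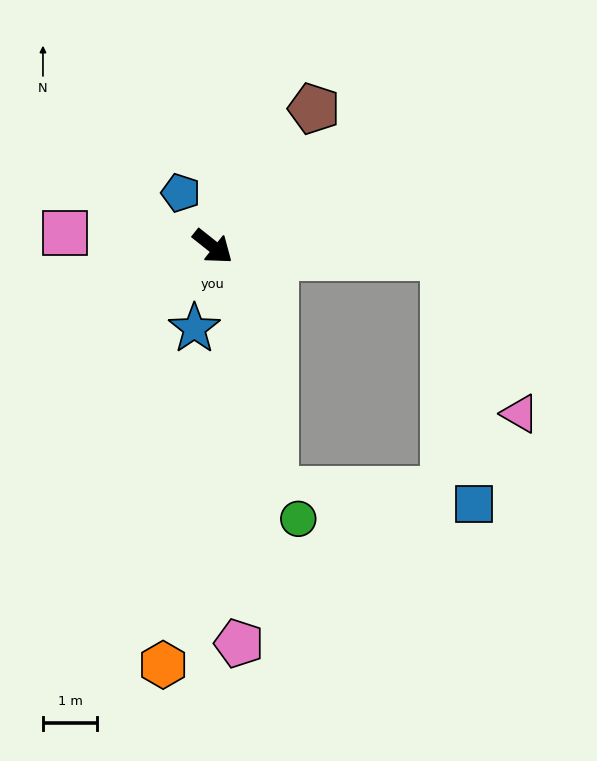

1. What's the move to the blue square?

blocked — turn right 37°, forward 4.6 m, then turn left 71°, forward 3.7 m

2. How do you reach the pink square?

turn right 147°, forward 2.7 m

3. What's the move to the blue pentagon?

turn left 159°, forward 1.1 m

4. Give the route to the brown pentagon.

turn left 92°, forward 3.1 m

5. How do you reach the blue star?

turn right 64°, forward 1.5 m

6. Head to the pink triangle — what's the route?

blocked — turn left 36°, forward 4.2 m, then turn right 62°, forward 3.2 m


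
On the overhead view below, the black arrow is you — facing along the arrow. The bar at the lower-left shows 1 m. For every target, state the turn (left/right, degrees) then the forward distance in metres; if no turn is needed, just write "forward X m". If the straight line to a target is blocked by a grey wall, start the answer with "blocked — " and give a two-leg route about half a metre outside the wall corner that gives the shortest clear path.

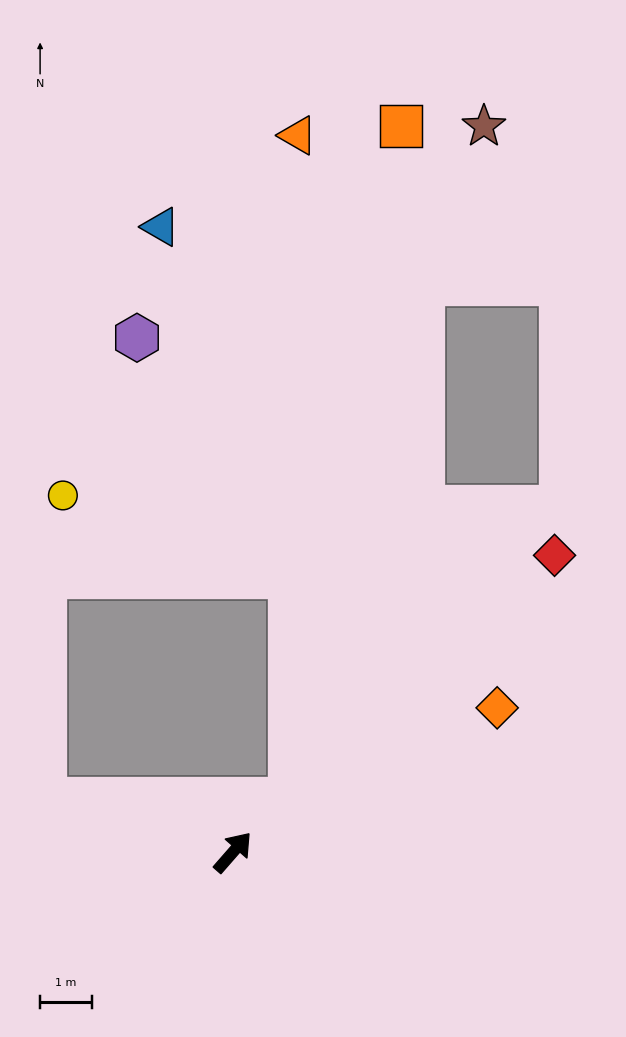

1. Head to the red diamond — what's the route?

turn right 6°, forward 8.4 m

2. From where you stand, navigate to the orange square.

blocked — turn right 6°, forward 1.5 m, then turn left 38°, forward 13.1 m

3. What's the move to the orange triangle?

blocked — turn right 6°, forward 1.5 m, then turn left 46°, forward 12.8 m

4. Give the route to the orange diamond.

turn right 20°, forward 5.8 m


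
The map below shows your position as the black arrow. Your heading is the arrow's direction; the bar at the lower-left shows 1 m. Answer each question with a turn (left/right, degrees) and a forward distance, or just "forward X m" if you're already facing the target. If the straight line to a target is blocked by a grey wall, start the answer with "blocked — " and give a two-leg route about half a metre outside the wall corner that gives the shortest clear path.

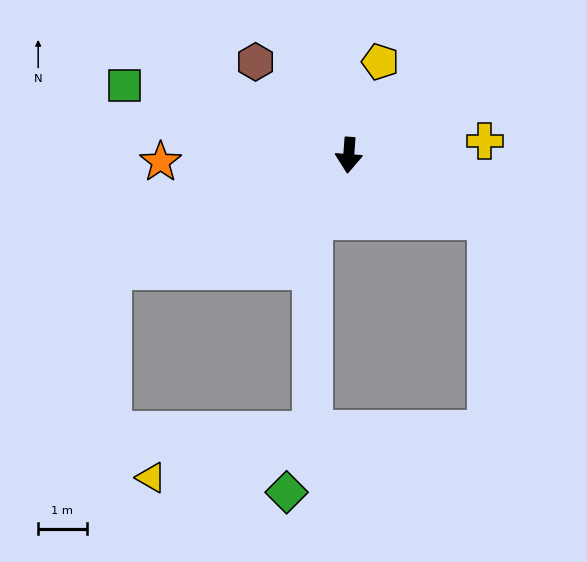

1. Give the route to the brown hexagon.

turn right 131°, forward 2.7 m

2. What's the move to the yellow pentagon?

turn left 166°, forward 2.0 m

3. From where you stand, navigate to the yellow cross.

turn left 100°, forward 2.8 m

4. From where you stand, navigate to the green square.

turn right 103°, forward 4.9 m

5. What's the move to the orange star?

turn right 84°, forward 3.9 m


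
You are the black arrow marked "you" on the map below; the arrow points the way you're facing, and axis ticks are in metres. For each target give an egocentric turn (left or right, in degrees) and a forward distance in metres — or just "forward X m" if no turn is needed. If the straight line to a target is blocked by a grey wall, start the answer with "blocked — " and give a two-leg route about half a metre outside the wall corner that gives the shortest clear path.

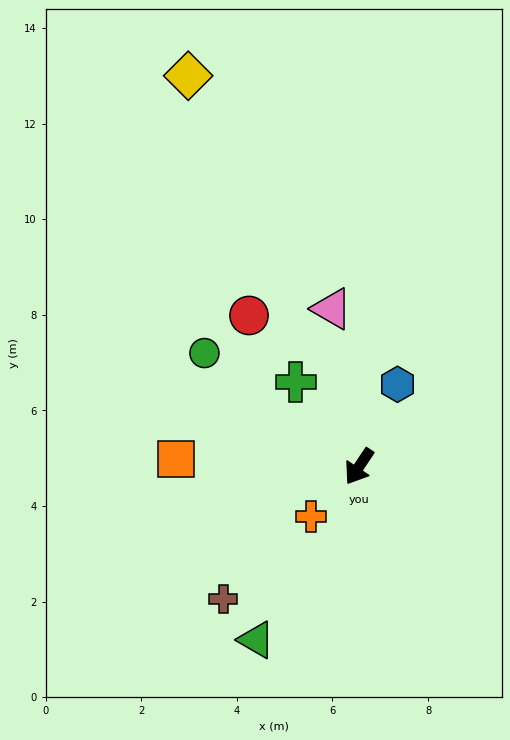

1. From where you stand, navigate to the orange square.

turn right 59°, forward 3.8 m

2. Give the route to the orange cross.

turn right 10°, forward 1.4 m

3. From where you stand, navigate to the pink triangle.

turn right 136°, forward 3.3 m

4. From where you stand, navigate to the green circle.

turn right 93°, forward 4.0 m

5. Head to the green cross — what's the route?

turn right 109°, forward 2.2 m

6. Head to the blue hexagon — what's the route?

turn right 171°, forward 1.9 m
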